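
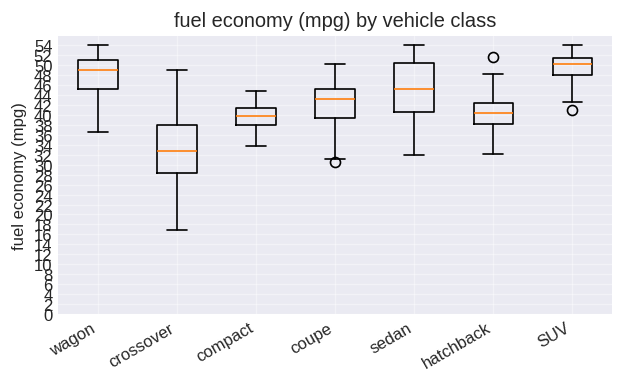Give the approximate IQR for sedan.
Q3 ≈ 50, Q1 ≈ 40; IQR ≈ 10.

≈ 10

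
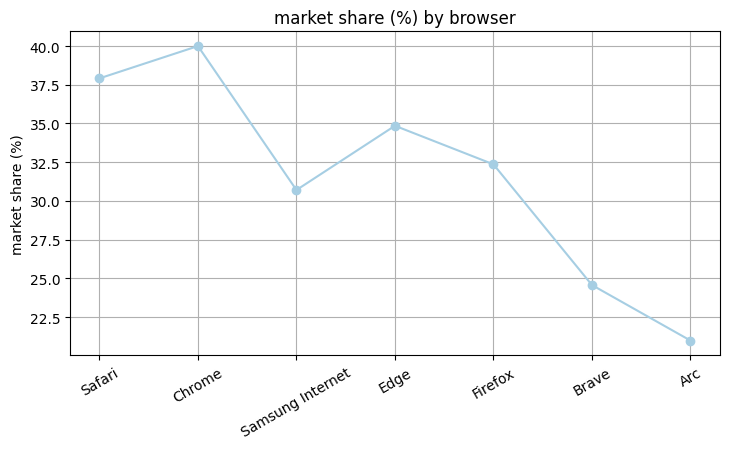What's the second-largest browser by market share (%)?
Safari

Top 3: Chrome ≈ 40, Safari ≈ 38, Edge ≈ 34.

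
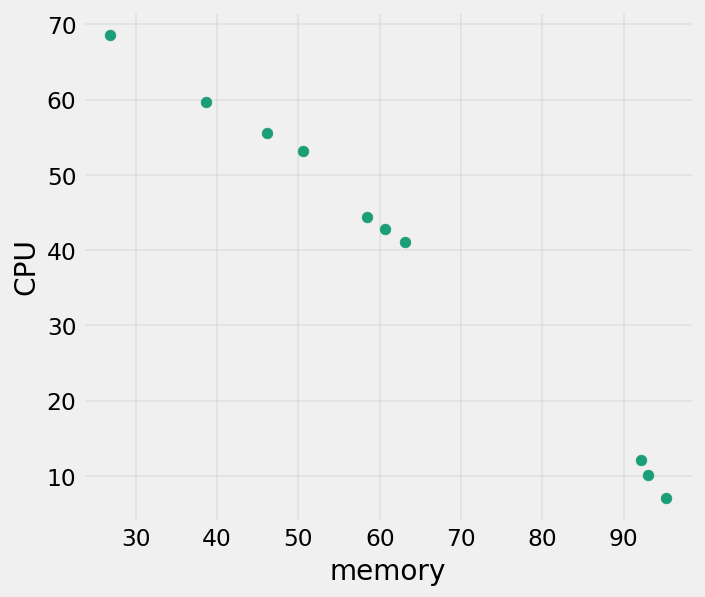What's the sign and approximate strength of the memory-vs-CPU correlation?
negative, strong

Points are negatively correlated; strong (|r| ≈ 1.0).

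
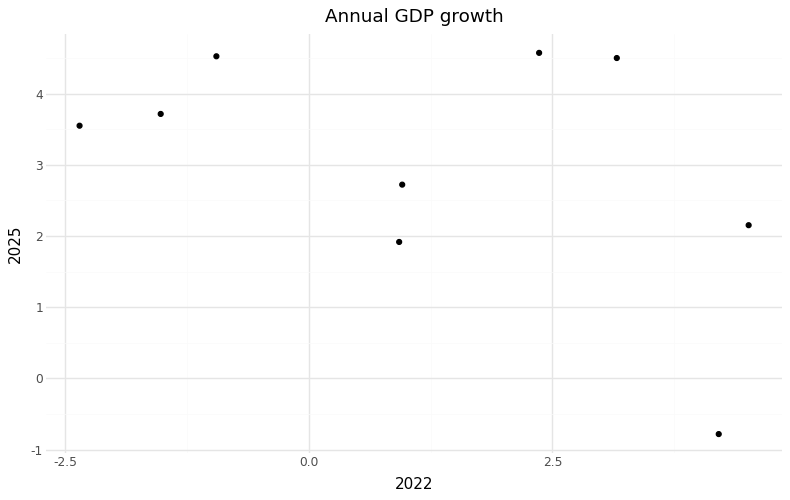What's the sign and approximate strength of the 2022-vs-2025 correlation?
Points are negatively correlated; moderate (|r| ≈ 0.5).

negative, moderate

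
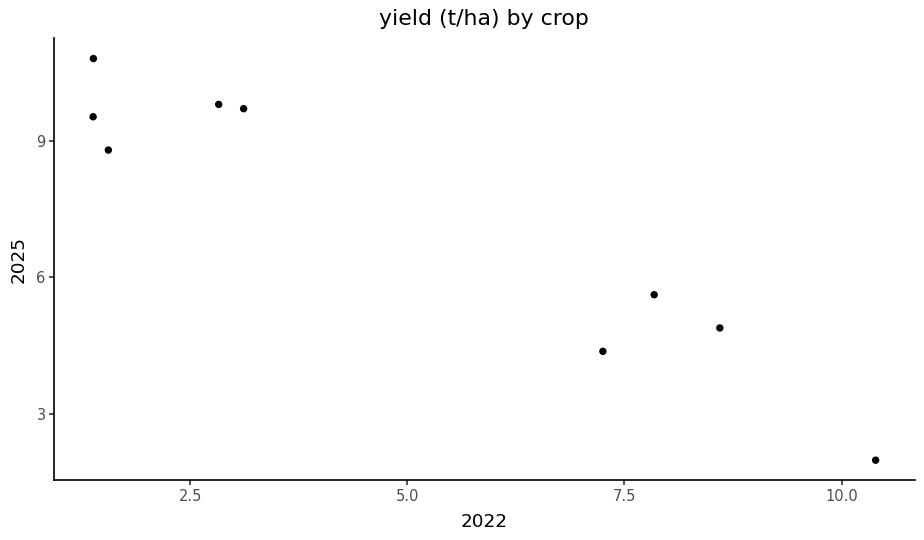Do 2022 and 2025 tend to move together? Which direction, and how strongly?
negative, strong

Points are negatively correlated; strong (|r| ≈ 1.0).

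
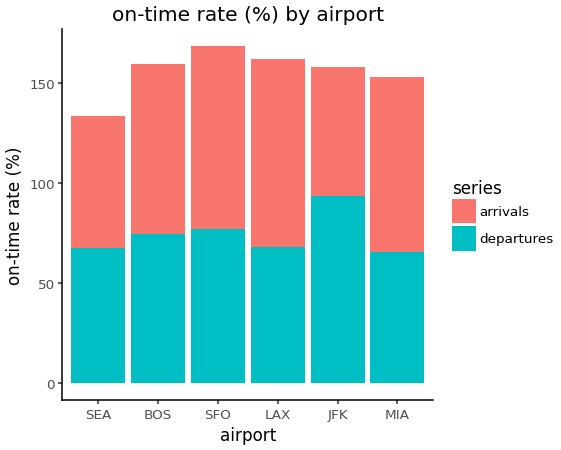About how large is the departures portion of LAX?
departures top ≈ 60, bottom ≈ 0; segment ≈ 60.

≈ 60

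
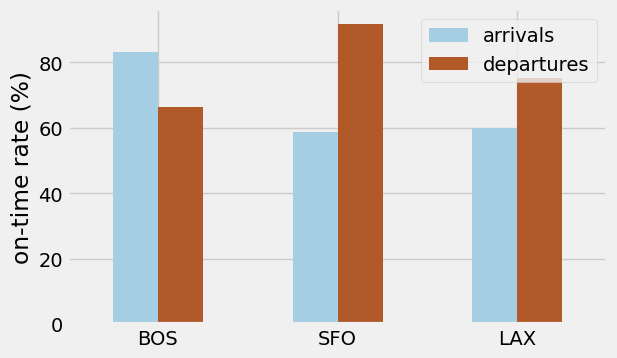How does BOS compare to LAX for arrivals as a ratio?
BOS ≈ 80, LAX ≈ 60; 80/60 ≈ 1.33.

≈ 1.33×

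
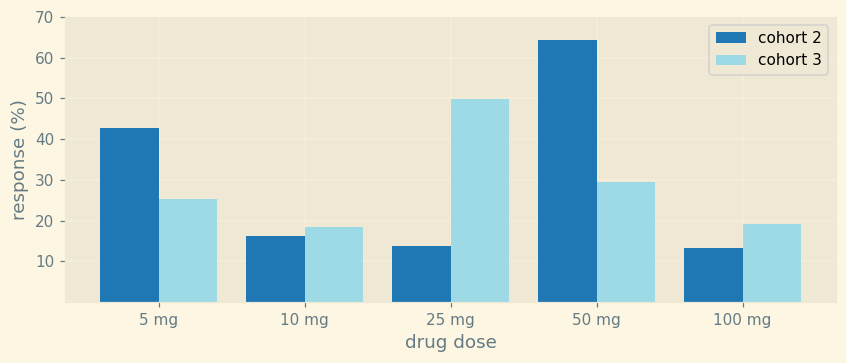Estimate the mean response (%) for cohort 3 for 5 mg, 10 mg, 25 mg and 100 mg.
≈ 30

(30 + 20 + 50 + 20) / 4 ≈ 30.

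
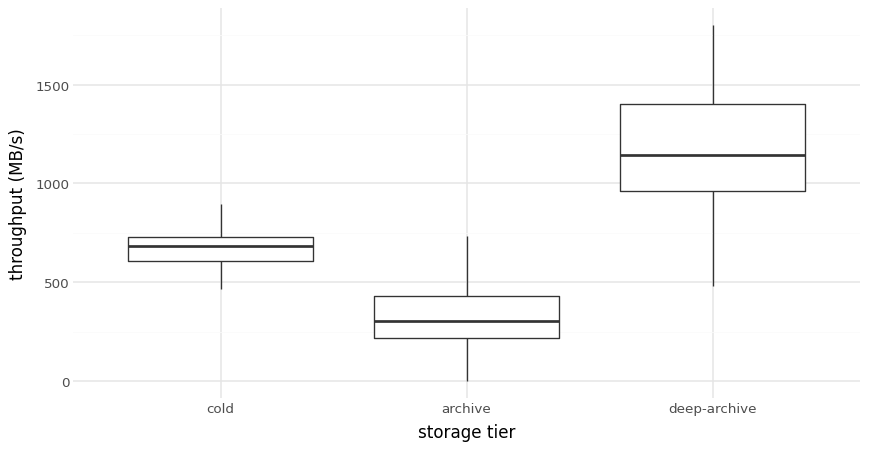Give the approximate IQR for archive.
Q3 ≈ 400, Q1 ≈ 200; IQR ≈ 200.

≈ 200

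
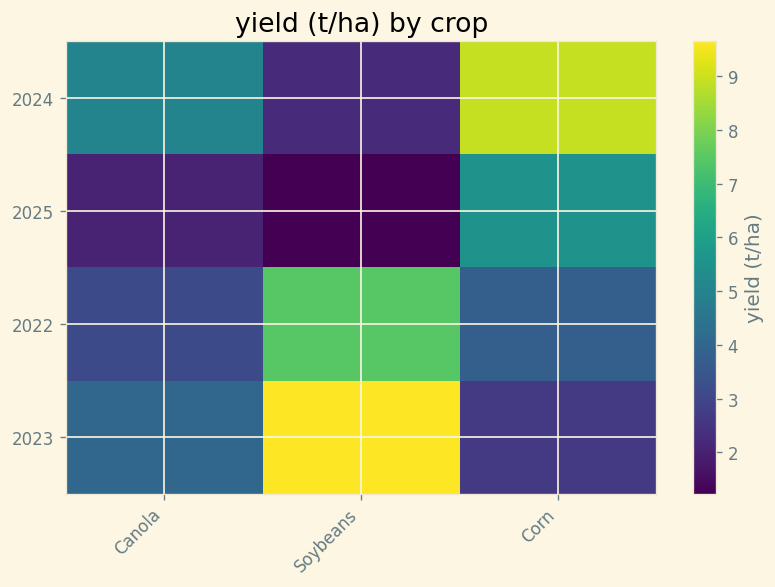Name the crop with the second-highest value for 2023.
Top 3 for 2023: Soybeans ≈ 10, Canola ≈ 4, Corn ≈ 3.

Canola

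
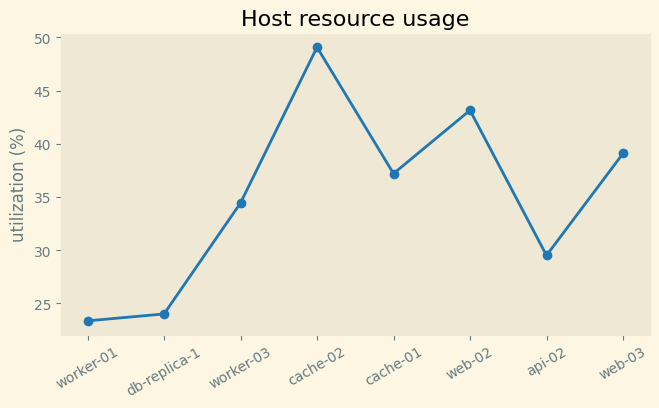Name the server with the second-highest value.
Top 3: cache-02 ≈ 50, web-02 ≈ 45, web-03 ≈ 40.

web-02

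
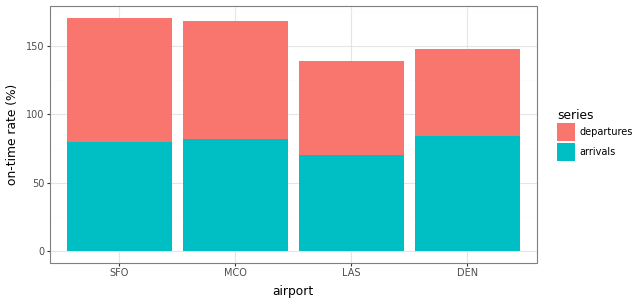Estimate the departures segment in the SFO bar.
≈ 100

departures top ≈ 180, bottom ≈ 80; segment ≈ 100.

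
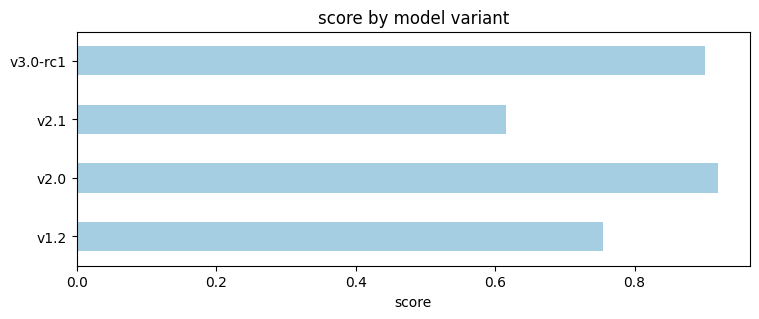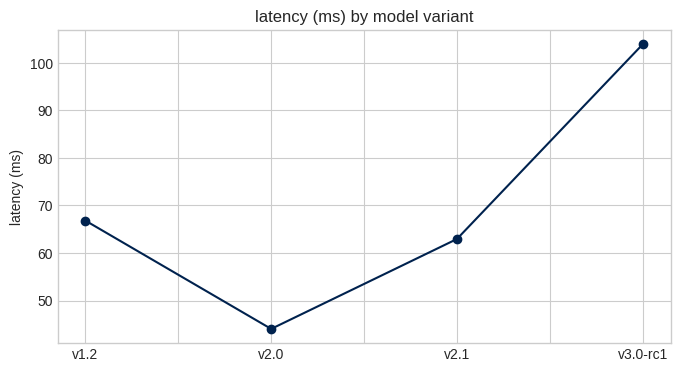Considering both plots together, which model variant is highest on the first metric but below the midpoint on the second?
Chart 2 median latency (ms) ≈ 60; below-median model variants: v2.0, v2.1. Among those, v2.0 has the highest score (≈ 0.9).

v2.0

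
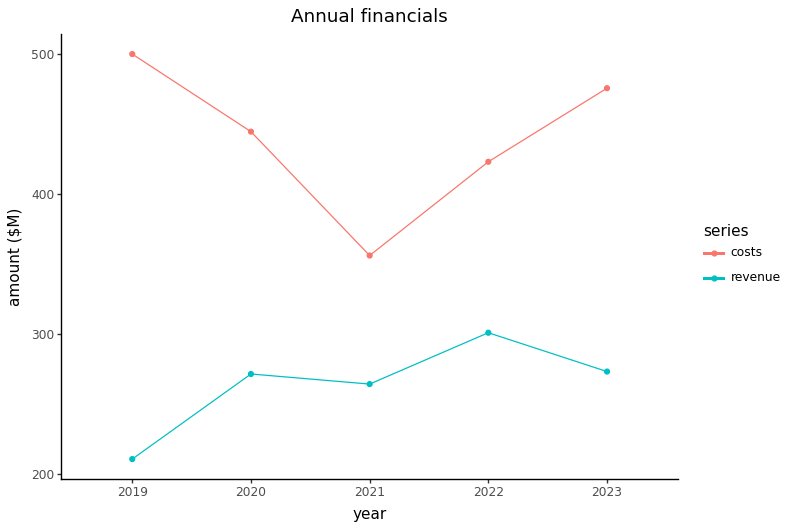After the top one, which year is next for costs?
2023

Top 3 for costs: 2019 ≈ 500, 2023 ≈ 475, 2020 ≈ 450.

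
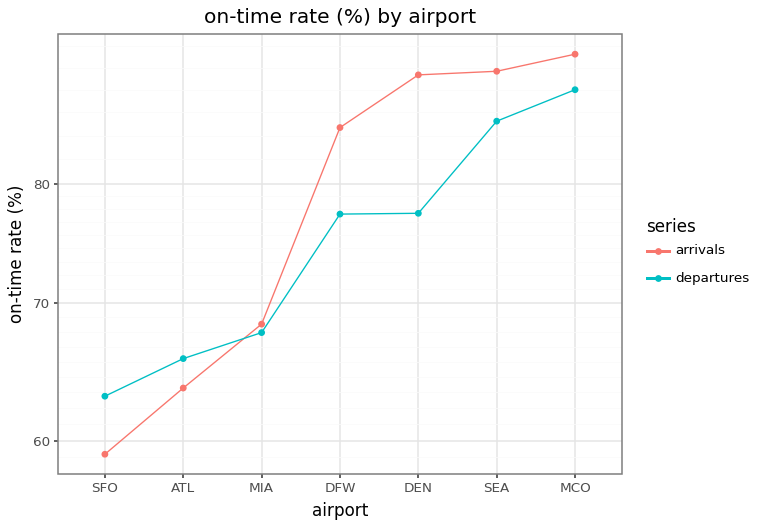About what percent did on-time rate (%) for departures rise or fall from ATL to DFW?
ATL ≈ 65, DFW ≈ 75; (75 − 65) / 65 ≈ +15.4%.

≈ +15.4%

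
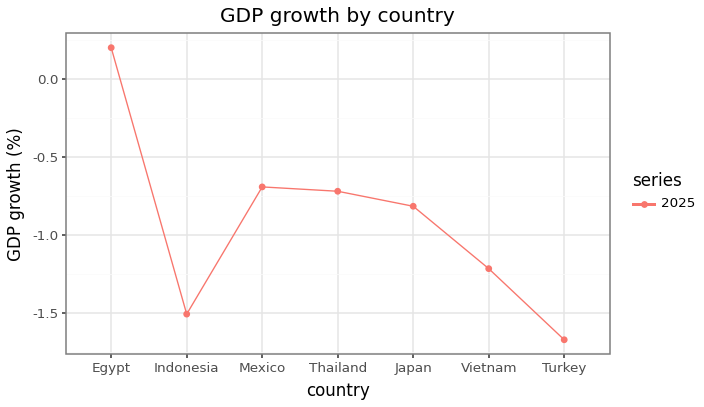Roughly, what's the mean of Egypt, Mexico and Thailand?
(0.2 + -0.6 + -0.8) / 3 ≈ -0.4.

≈ -0.4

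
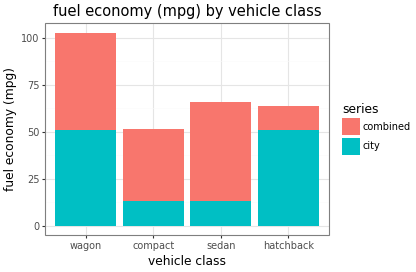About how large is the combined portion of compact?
≈ 40

combined top ≈ 50, bottom ≈ 10; segment ≈ 40.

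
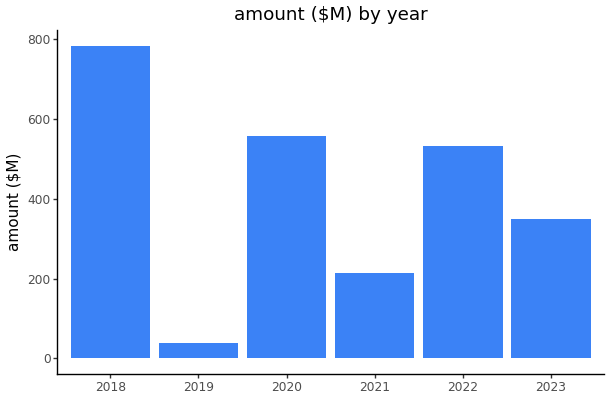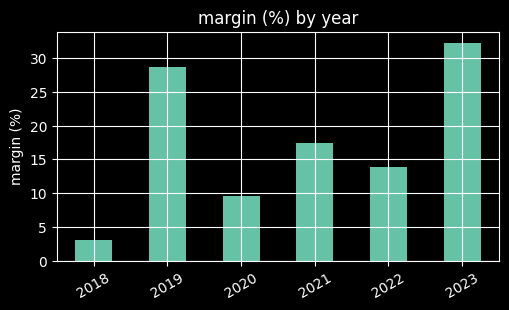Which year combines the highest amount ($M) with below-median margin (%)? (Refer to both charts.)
Chart 2 median margin (%) ≈ 15; below-median years: 2018, 2020, 2022. Among those, 2018 has the highest amount ($M) (≈ 800).

2018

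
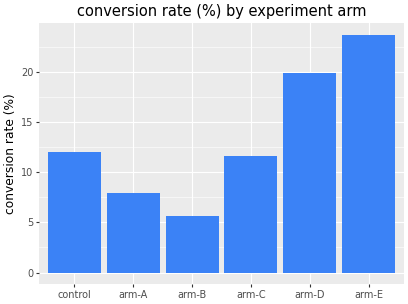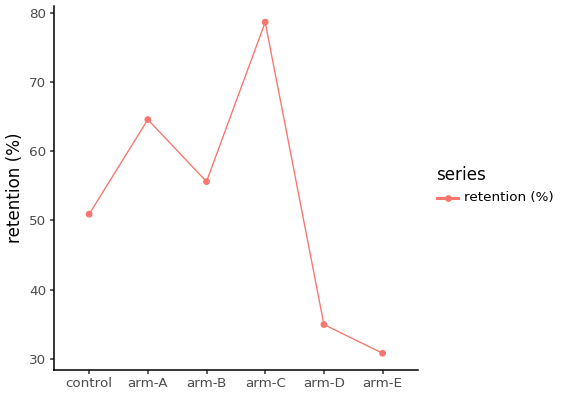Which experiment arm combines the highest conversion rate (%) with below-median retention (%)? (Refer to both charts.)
Chart 2 median retention (%) ≈ 50; below-median experiment arms: control, arm-D, arm-E. Among those, arm-E has the highest conversion rate (%) (≈ 25).

arm-E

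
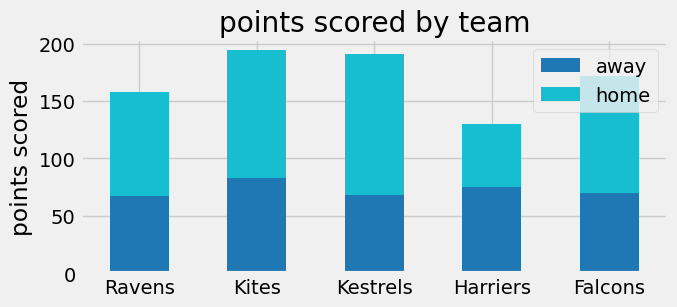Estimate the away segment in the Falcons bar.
away top ≈ 80, bottom ≈ 0; segment ≈ 80.

≈ 80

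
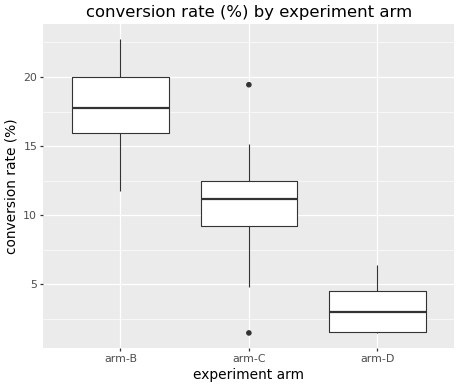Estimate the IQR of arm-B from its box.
≈ 4

Q3 ≈ 20, Q1 ≈ 16; IQR ≈ 4.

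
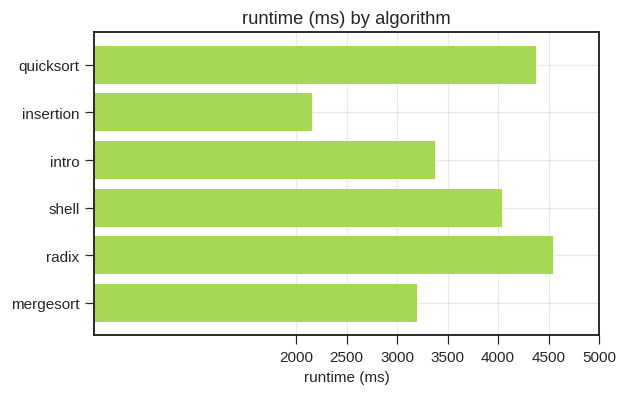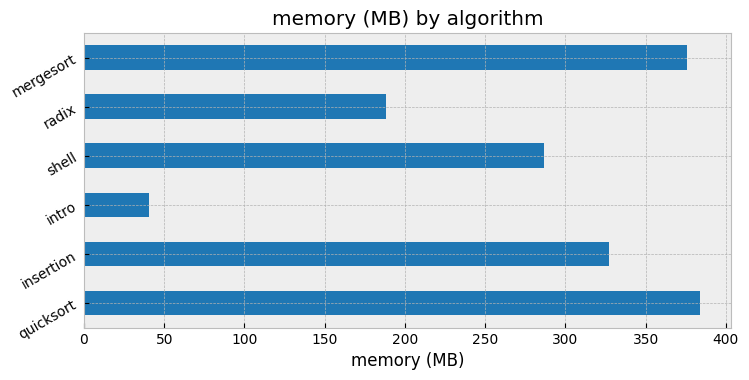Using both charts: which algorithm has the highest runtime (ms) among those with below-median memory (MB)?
radix

Chart 2 median memory (MB) ≈ 300; below-median algorithms: intro, shell, radix. Among those, radix has the highest runtime (ms) (≈ 4500).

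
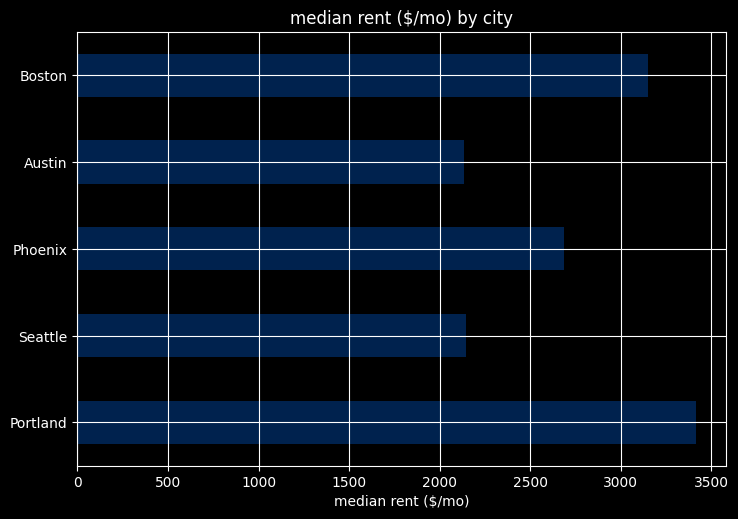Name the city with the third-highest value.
Top 4: Portland ≈ 3500, Boston ≈ 3000, Phoenix ≈ 2500, Seattle ≈ 2000.

Phoenix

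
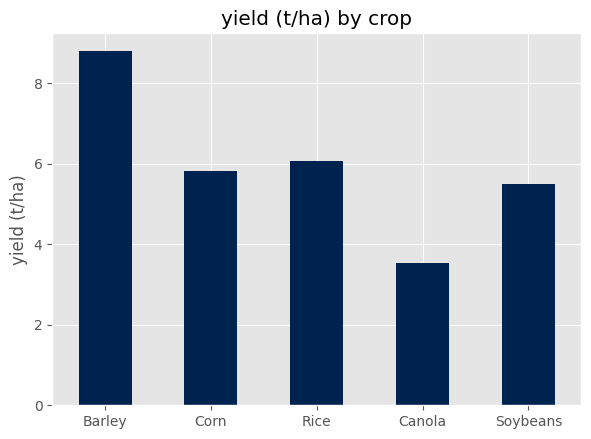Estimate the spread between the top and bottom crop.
≈ 5

Max Barley ≈ 9, min Canola ≈ 4; range ≈ 5.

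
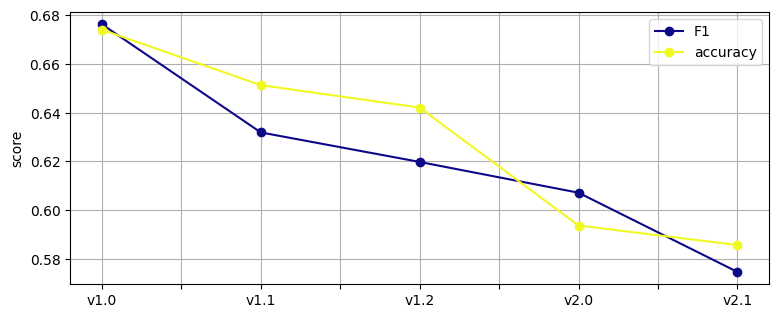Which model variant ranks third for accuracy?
v1.2

Top 4 for accuracy: v1.0 ≈ 0.67, v1.1 ≈ 0.65, v1.2 ≈ 0.64, v2.0 ≈ 0.59.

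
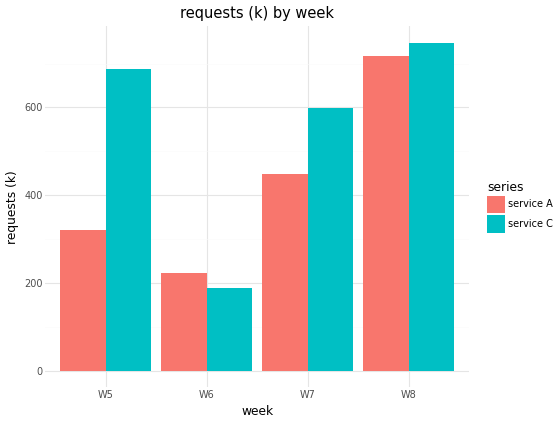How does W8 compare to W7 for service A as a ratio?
W8 ≈ 700, W7 ≈ 400; 700/400 ≈ 1.75.

≈ 1.75×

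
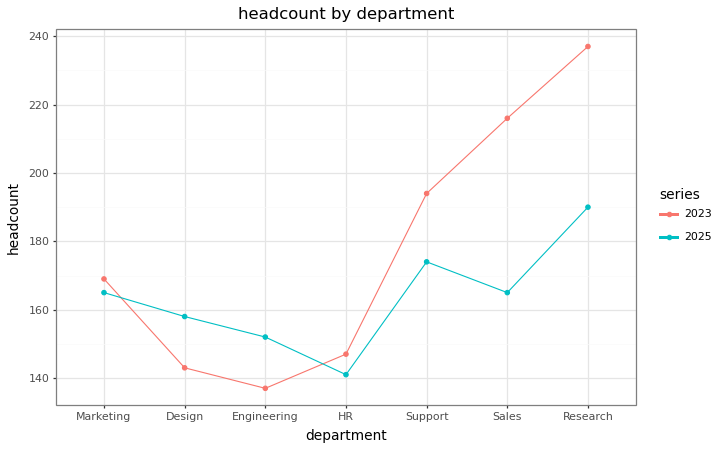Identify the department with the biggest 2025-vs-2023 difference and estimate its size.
Sales, ≈ 60

Sales: 2025 ≈ 160, 2023 ≈ 220 → gap ≈ 60. Next-largest (Research) is only ≈ 50.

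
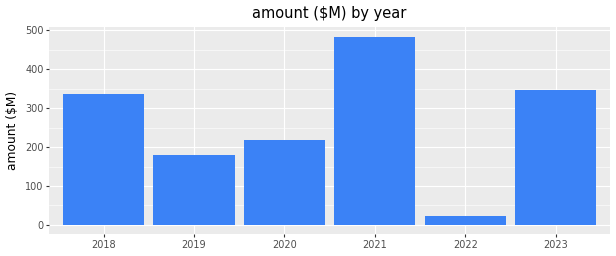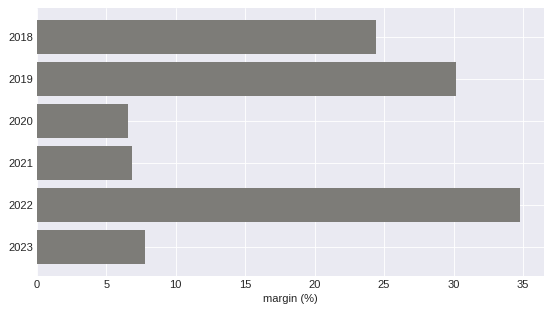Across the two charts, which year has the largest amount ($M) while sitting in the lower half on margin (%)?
Chart 2 median margin (%) ≈ 15; below-median years: 2020, 2021, 2023. Among those, 2021 has the highest amount ($M) (≈ 500).

2021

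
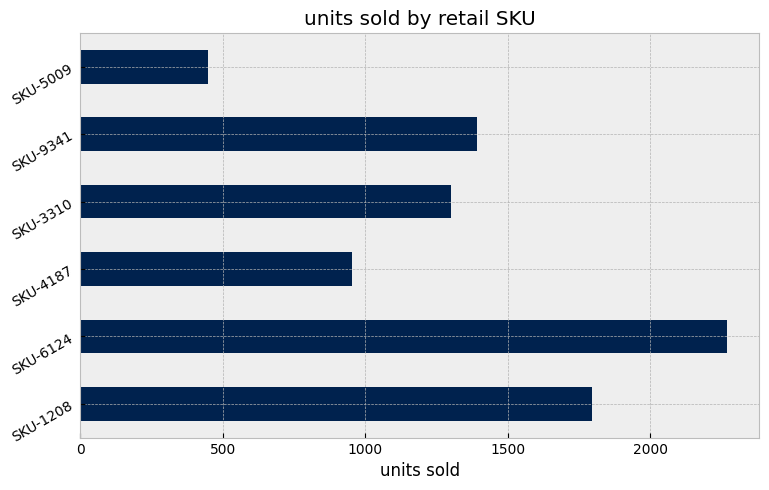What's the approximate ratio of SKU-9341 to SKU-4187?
SKU-9341 ≈ 1400, SKU-4187 ≈ 1000; 1400/1000 ≈ 1.4.

≈ 1.4×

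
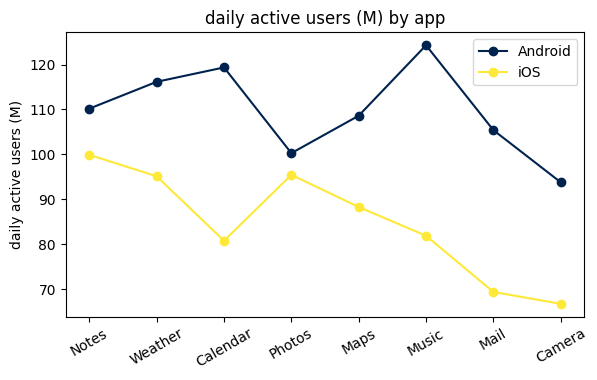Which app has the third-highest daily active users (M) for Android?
Top 4 for Android: Music ≈ 125, Calendar ≈ 120, Weather ≈ 115, Notes ≈ 110.

Weather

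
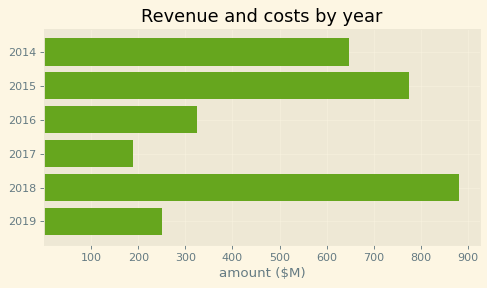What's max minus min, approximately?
Max 2018 ≈ 900, min 2017 ≈ 200; range ≈ 700.

≈ 700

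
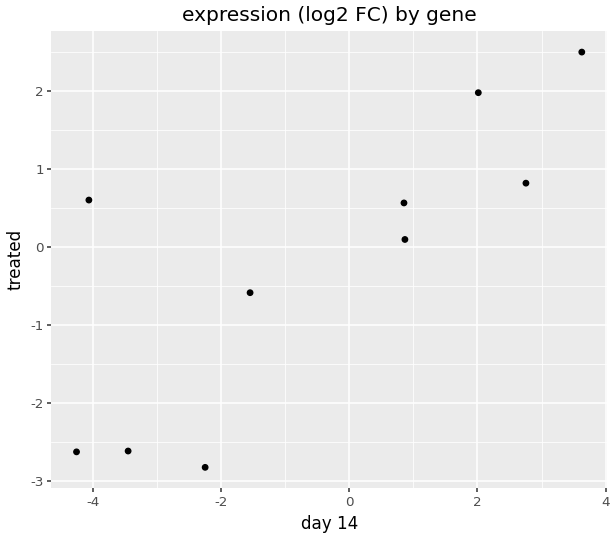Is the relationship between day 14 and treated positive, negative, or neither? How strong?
positive, strong

Points are positively correlated; strong (|r| ≈ 0.8).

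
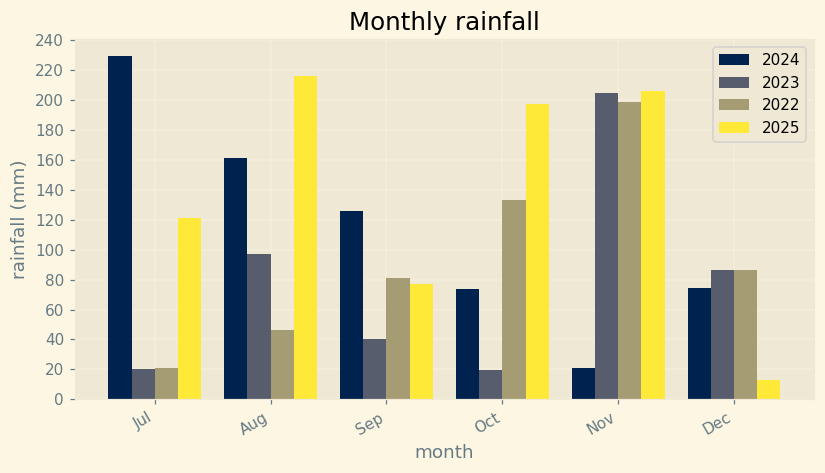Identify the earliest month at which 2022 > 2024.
Oct

Sep: 2022 ≈ 80 vs 2024 ≈ 120 (not yet); Oct: 2022 ≈ 140 vs 2024 ≈ 80 (first crossover).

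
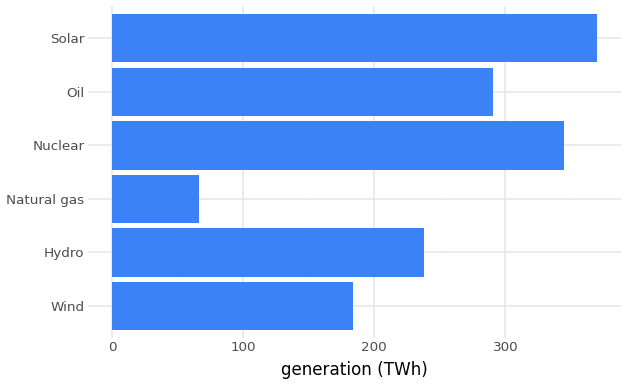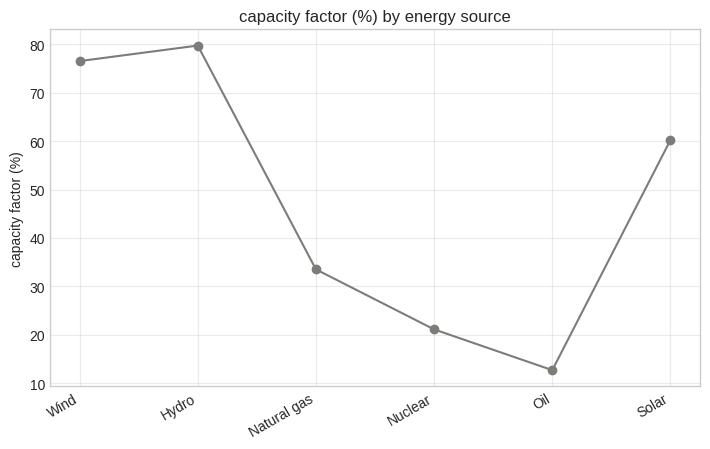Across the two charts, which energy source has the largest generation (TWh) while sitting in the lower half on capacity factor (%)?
Nuclear

Chart 2 median capacity factor (%) ≈ 50; below-median energy sources: Natural gas, Nuclear, Oil. Among those, Nuclear has the highest generation (TWh) (≈ 350).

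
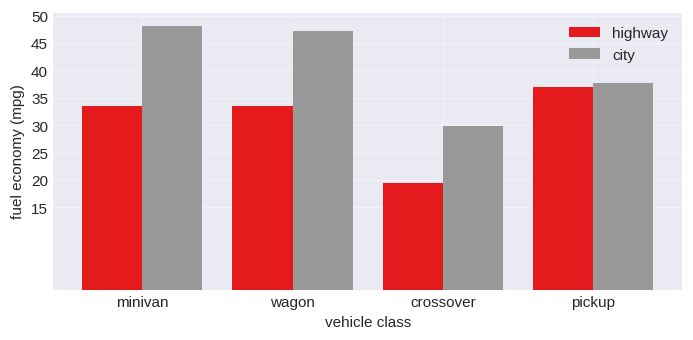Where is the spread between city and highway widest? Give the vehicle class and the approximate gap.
minivan: city ≈ 50, highway ≈ 35 → gap ≈ 15. Next-largest (wagon) is only ≈ 10.

minivan, ≈ 15 mpg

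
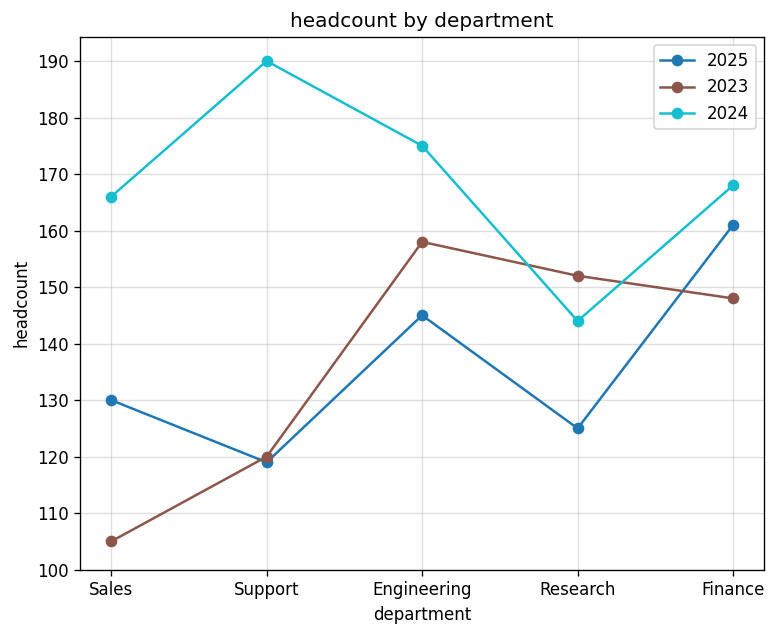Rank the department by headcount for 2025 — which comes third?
Sales

Top 4 for 2025: Finance ≈ 160, Engineering ≈ 140, Sales ≈ 130, Research ≈ 120.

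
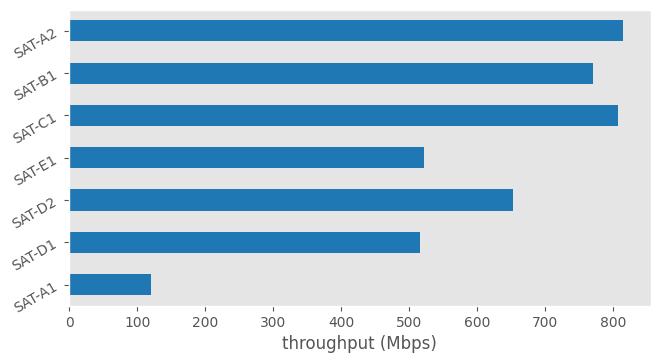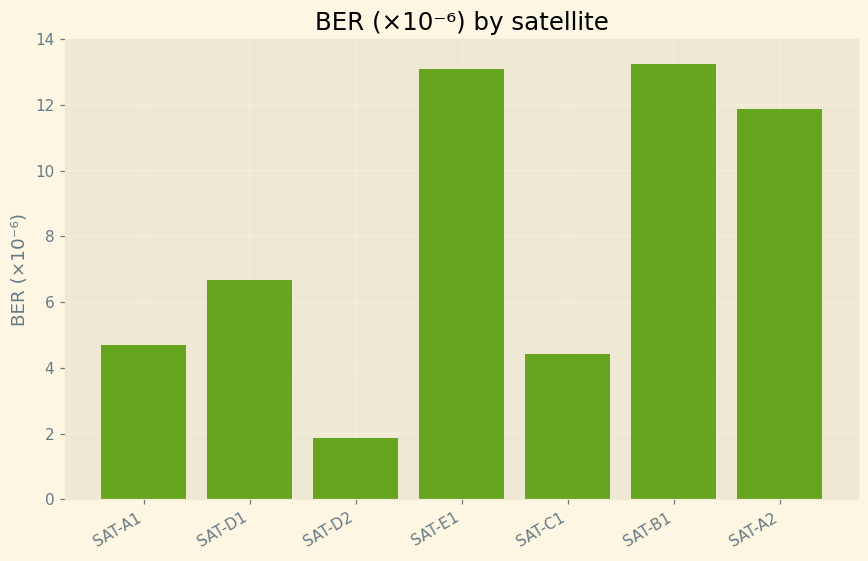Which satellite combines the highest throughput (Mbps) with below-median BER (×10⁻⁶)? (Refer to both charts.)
SAT-C1

Chart 2 median BER (×10⁻⁶) ≈ 6; below-median satellites: SAT-A1, SAT-D2, SAT-C1. Among those, SAT-C1 has the highest throughput (Mbps) (≈ 800).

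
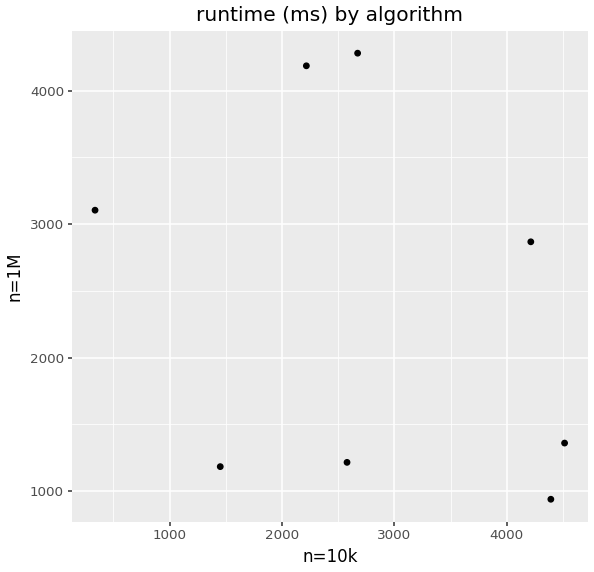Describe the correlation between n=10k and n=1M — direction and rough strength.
Points are negatively correlated; weak (|r| ≈ 0.3).

negative, weak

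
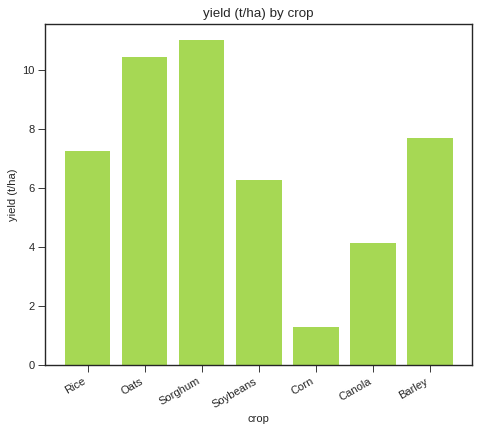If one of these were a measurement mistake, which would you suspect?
Corn ≈ 1; the rest sit between ≈ 4 and ≈ 11.

Corn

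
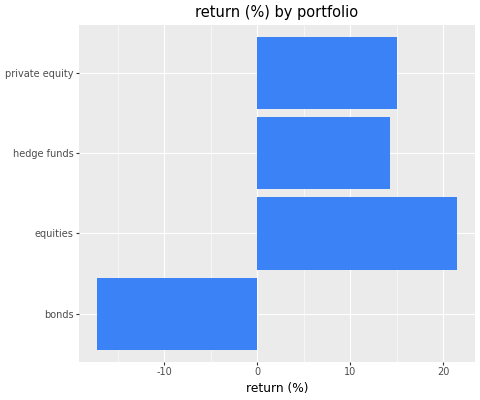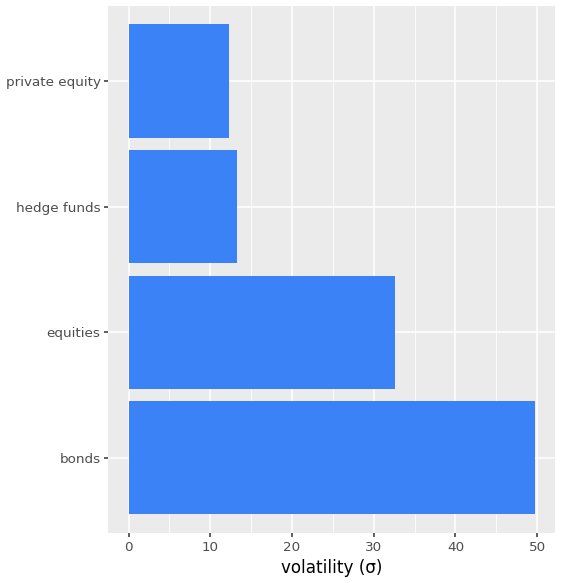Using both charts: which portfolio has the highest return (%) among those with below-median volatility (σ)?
private equity

Chart 2 median volatility (σ) ≈ 25; below-median portfolios: hedge funds, private equity. Among those, private equity has the highest return (%) (≈ 16).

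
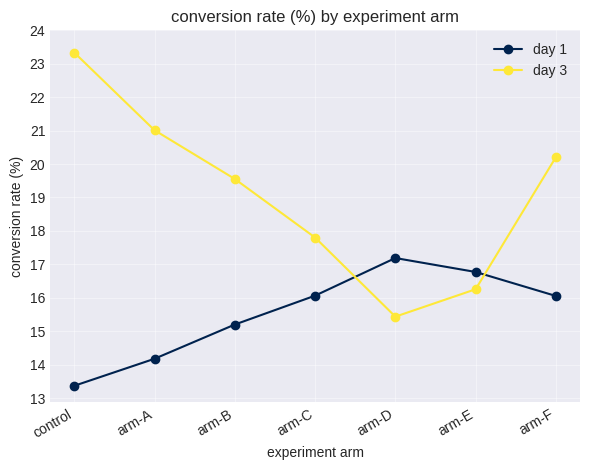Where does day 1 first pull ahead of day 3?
arm-D

arm-C: day 1 ≈ 16 vs day 3 ≈ 18 (not yet); arm-D: day 1 ≈ 17 vs day 3 ≈ 15 (first crossover).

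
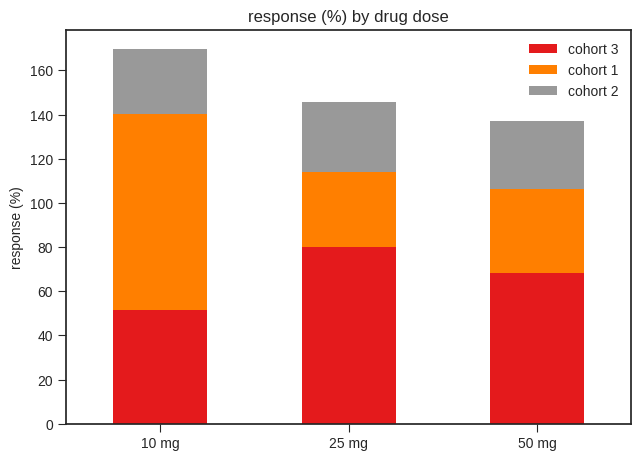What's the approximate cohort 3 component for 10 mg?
≈ 60

cohort 3 top ≈ 60, bottom ≈ 0; segment ≈ 60.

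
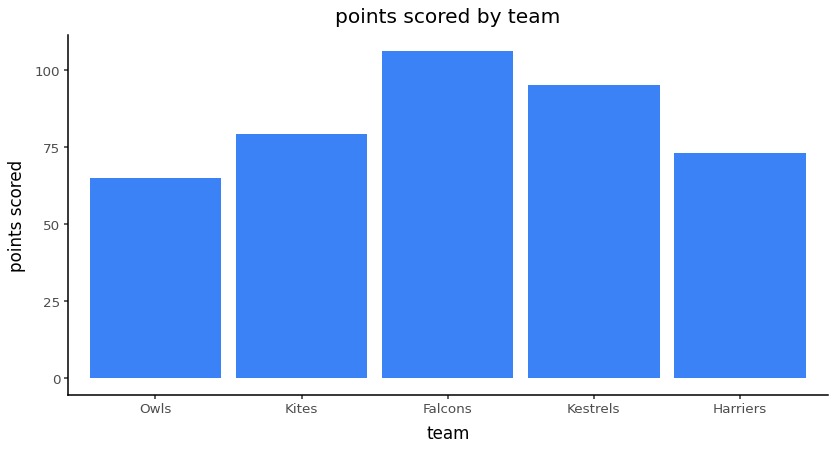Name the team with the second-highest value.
Top 3: Falcons ≈ 110, Kestrels ≈ 100, Kites ≈ 80.

Kestrels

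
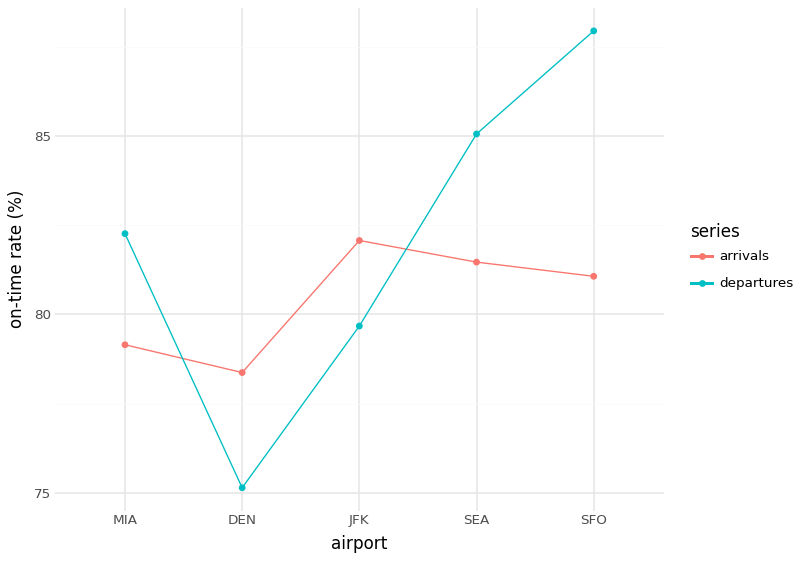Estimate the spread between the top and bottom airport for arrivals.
Max JFK ≈ 82, min DEN ≈ 78; range ≈ 4.

≈ 4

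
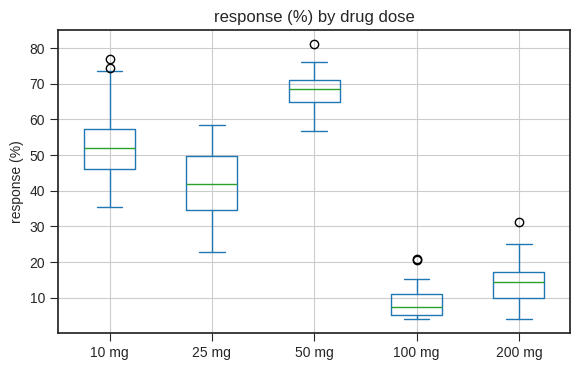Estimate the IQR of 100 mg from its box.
≈ 5

Q3 ≈ 10, Q1 ≈ 5; IQR ≈ 5.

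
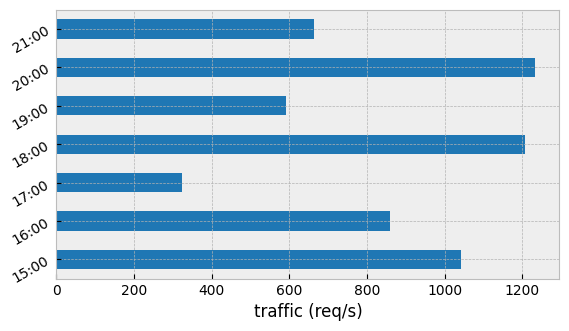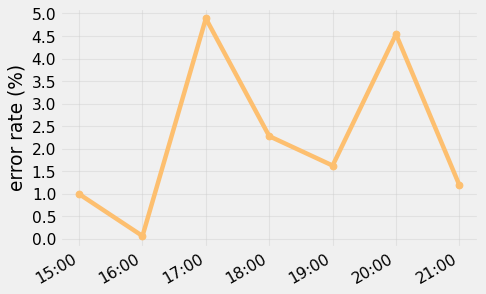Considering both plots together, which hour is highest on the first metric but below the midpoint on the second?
Chart 2 median error rate (%) ≈ 1.5; below-median hours: 15:00, 16:00, 21:00. Among those, 15:00 has the highest traffic (req/s) (≈ 1000).

15:00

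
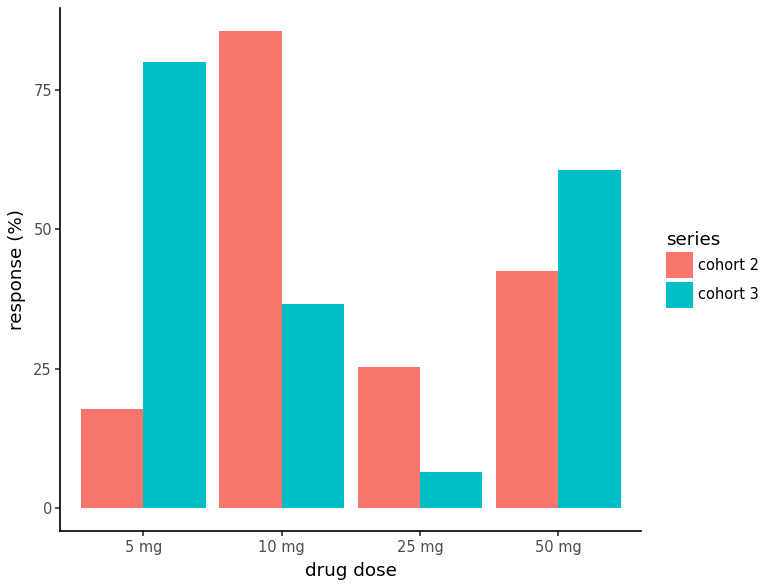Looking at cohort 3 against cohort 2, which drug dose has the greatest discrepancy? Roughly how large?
5 mg: cohort 3 ≈ 80, cohort 2 ≈ 20 → gap ≈ 60. Next-largest (10 mg) is only ≈ 50.

5 mg, ≈ 60 %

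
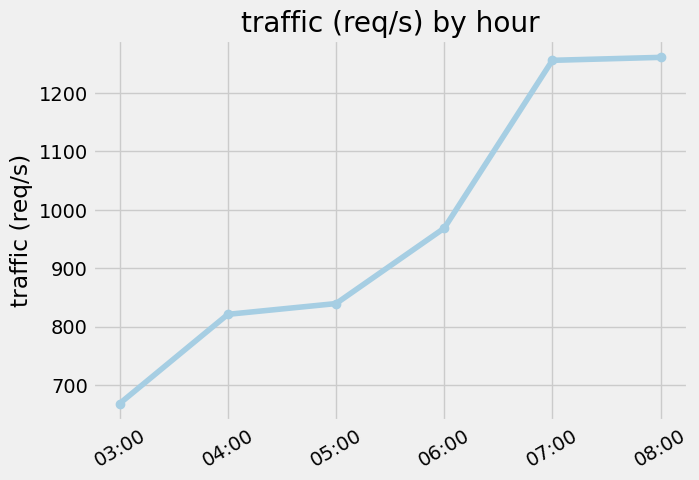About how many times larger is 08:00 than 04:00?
≈ 1.56×

08:00 ≈ 1250, 04:00 ≈ 800; 1250/800 ≈ 1.56.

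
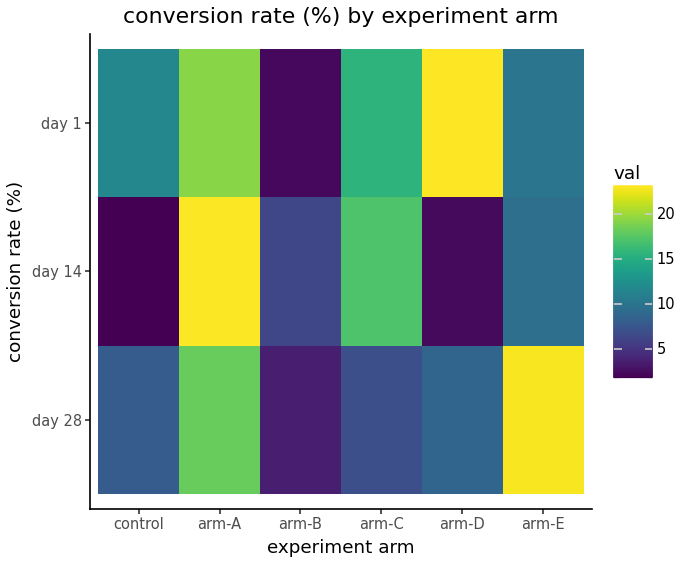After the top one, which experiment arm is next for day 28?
arm-A

Top 3 for day 28: arm-E ≈ 24, arm-A ≈ 18, arm-D ≈ 8.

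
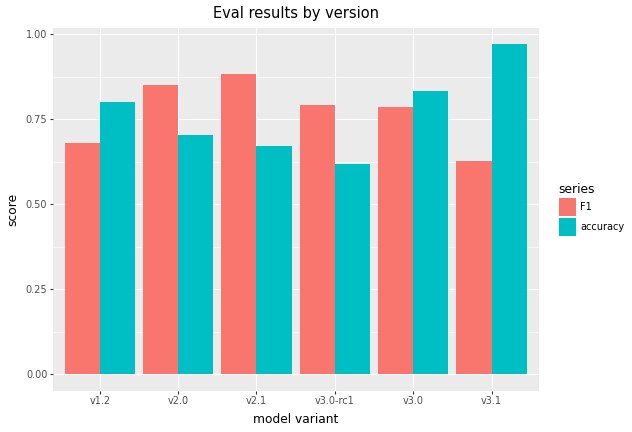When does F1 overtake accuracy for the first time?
v1.2: F1 ≈ 0.7 vs accuracy ≈ 0.8 (not yet); v2.0: F1 ≈ 0.9 vs accuracy ≈ 0.7 (first crossover).

v2.0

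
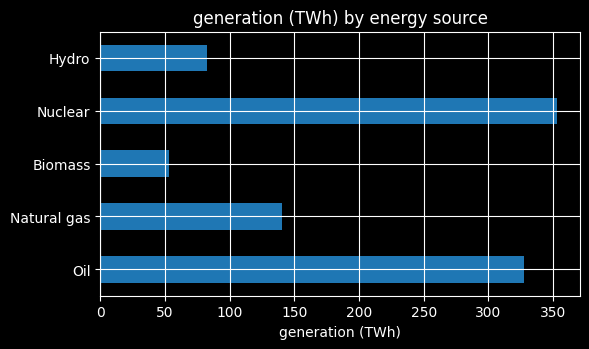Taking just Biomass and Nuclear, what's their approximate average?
≈ 200

(50 + 350) / 2 ≈ 200.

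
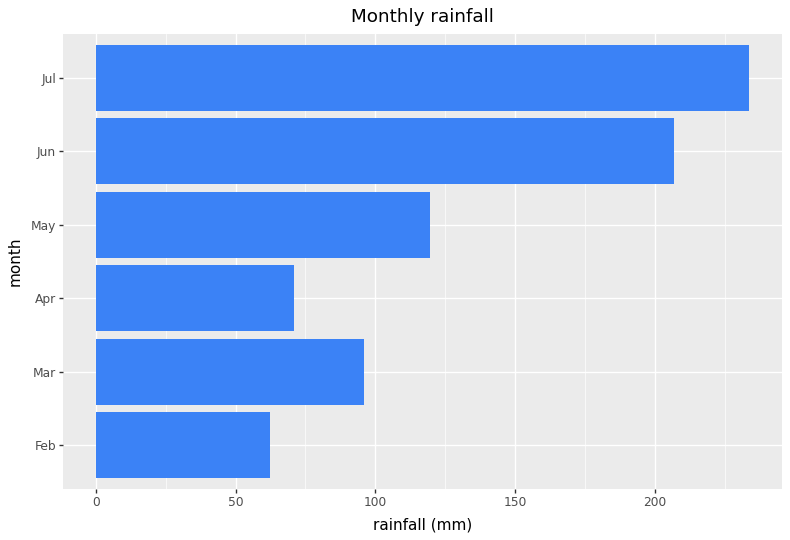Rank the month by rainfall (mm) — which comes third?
Top 4: Jul ≈ 240, Jun ≈ 200, May ≈ 120, Mar ≈ 100.

May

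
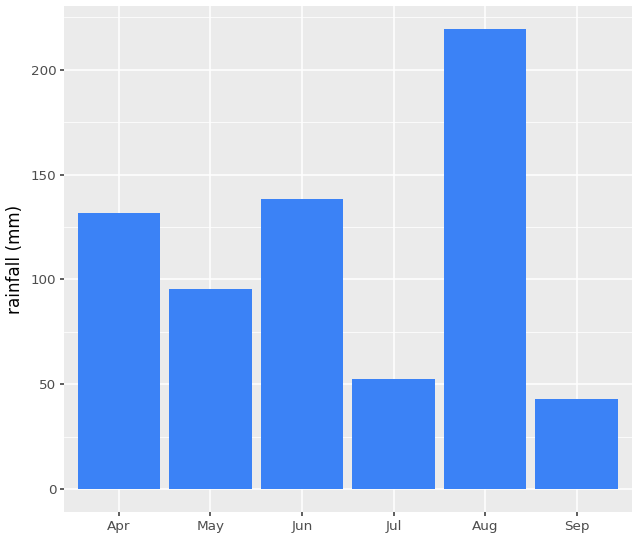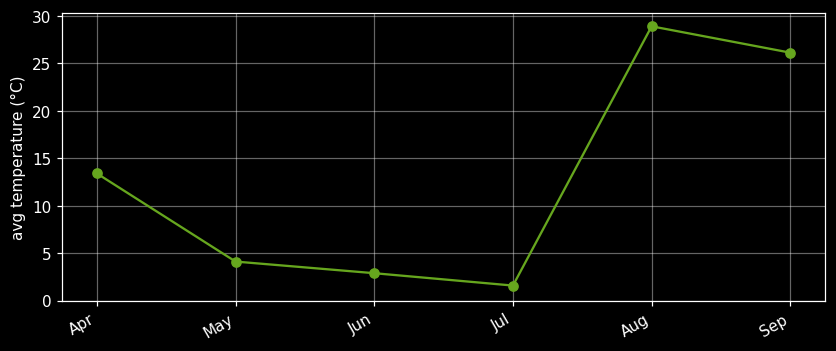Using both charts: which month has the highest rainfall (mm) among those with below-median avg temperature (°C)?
Jun

Chart 2 median avg temperature (°C) ≈ 10; below-median months: May, Jun, Jul. Among those, Jun has the highest rainfall (mm) (≈ 150).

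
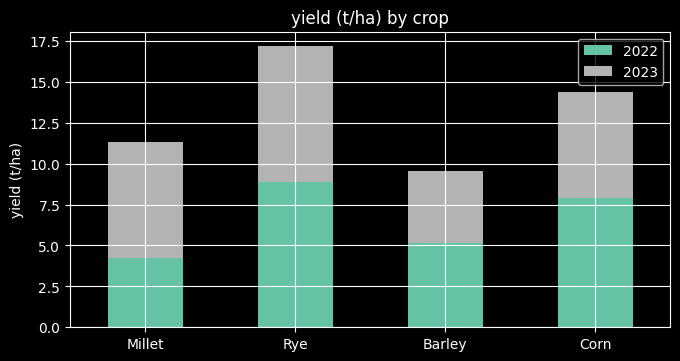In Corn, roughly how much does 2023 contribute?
≈ 6

2023 top ≈ 14, bottom ≈ 8; segment ≈ 6.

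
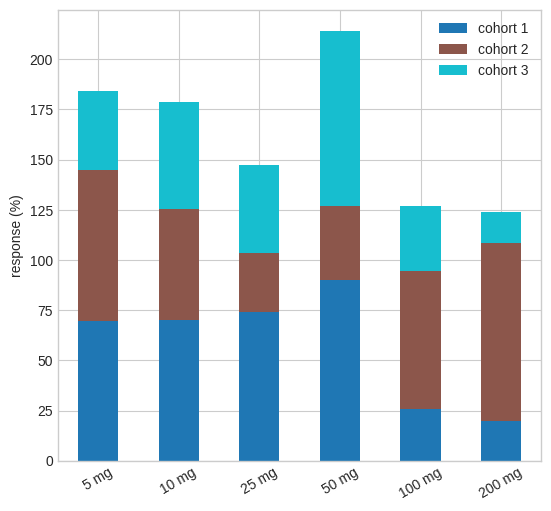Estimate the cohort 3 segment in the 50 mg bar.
≈ 100

cohort 3 top ≈ 220, bottom ≈ 120; segment ≈ 100.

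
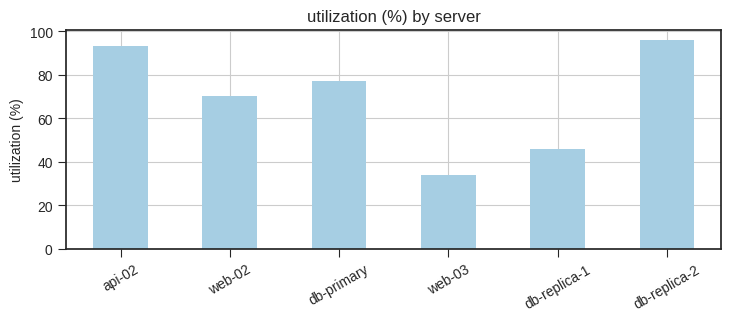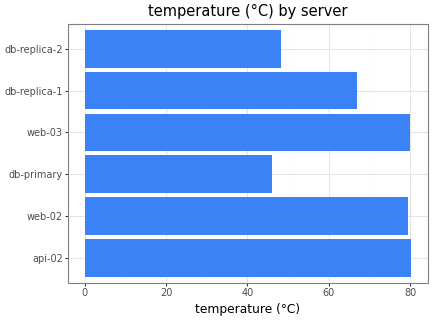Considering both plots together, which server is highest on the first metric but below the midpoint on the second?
db-replica-2

Chart 2 median temperature (°C) ≈ 70; below-median servers: db-primary, db-replica-1, db-replica-2. Among those, db-replica-2 has the highest utilization (%) (≈ 100).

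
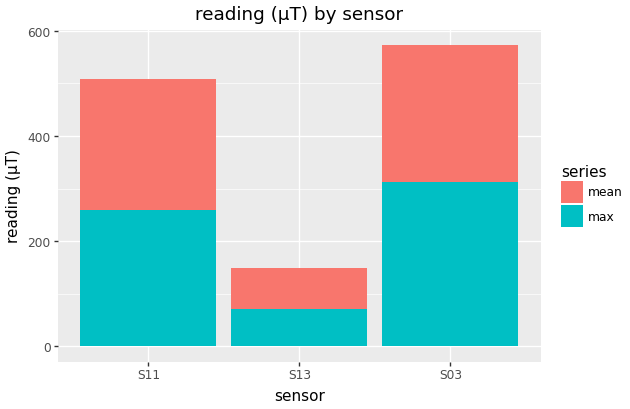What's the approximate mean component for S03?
mean top ≈ 550, bottom ≈ 300; segment ≈ 250.

≈ 250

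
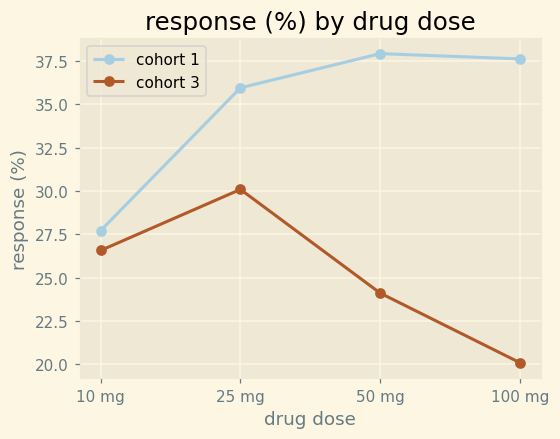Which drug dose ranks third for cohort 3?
Top 4 for cohort 3: 25 mg ≈ 30, 10 mg ≈ 26, 50 mg ≈ 24, 100 mg ≈ 20.

50 mg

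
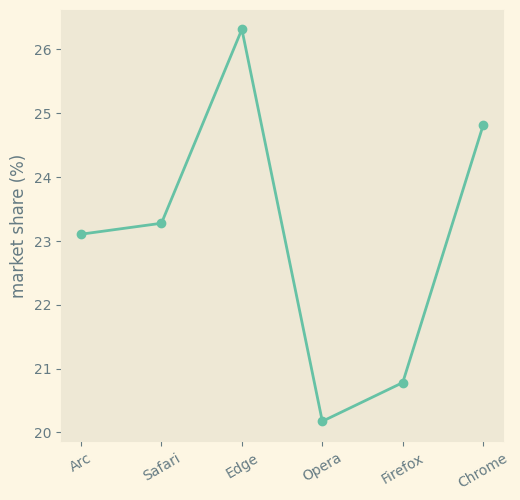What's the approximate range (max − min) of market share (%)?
Max Edge ≈ 26, min Opera ≈ 20; range ≈ 6.

≈ 6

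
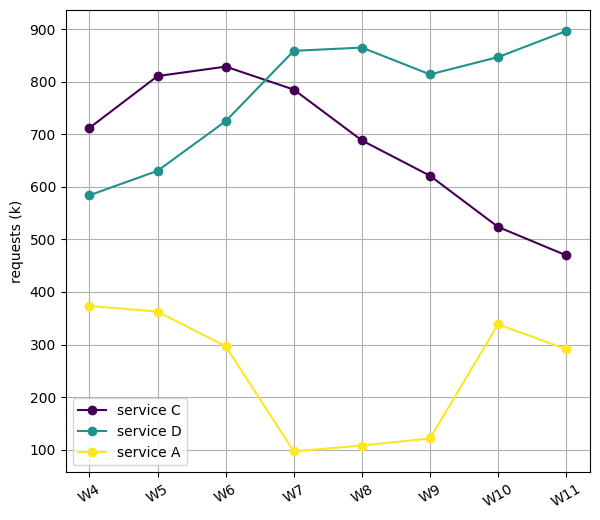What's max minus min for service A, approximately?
≈ 300

Max W4 ≈ 400, min W7 ≈ 100; range ≈ 300.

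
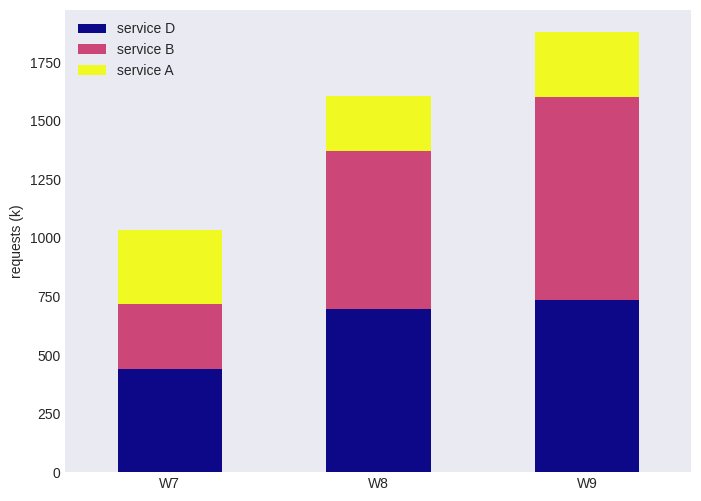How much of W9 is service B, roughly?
≈ 800

service B top ≈ 1600, bottom ≈ 800; segment ≈ 800.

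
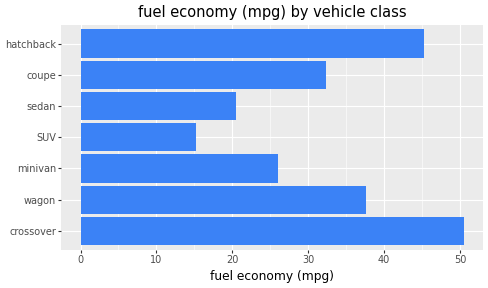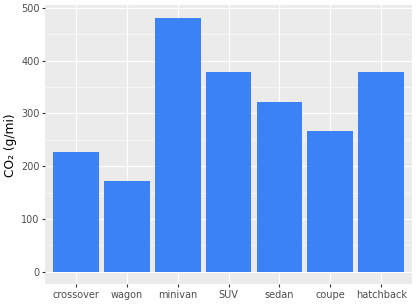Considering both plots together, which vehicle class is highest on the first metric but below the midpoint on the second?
crossover

Chart 2 median CO₂ (g/mi) ≈ 300; below-median vehicle classes: crossover, wagon, coupe. Among those, crossover has the highest fuel economy (mpg) (≈ 50).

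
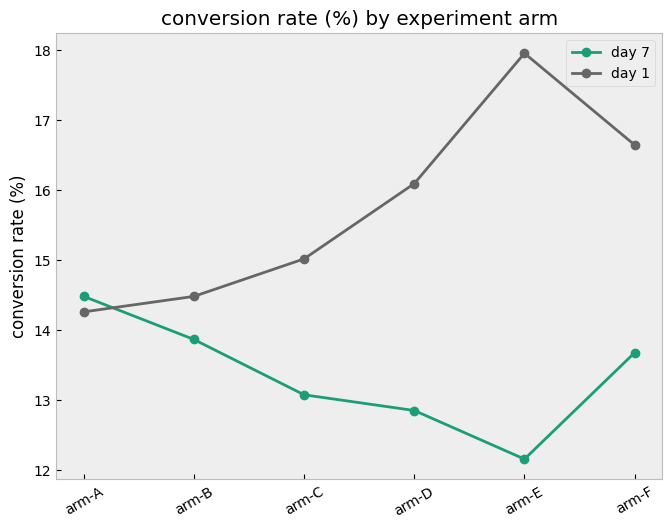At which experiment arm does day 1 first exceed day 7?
arm-A: day 1 ≈ 14.5 vs day 7 ≈ 14.5 (not yet); arm-B: day 1 ≈ 14.5 vs day 7 ≈ 14.0 (first crossover).

arm-B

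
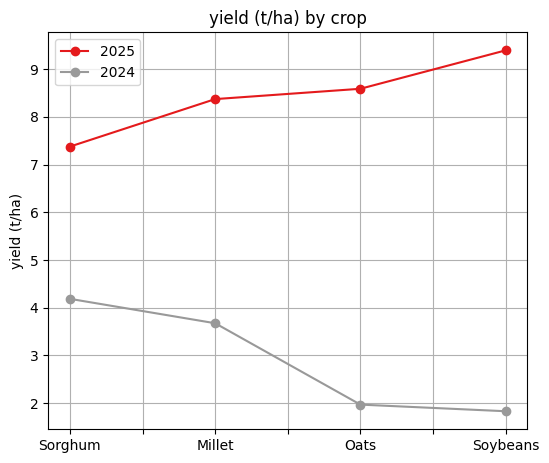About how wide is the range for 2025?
≈ 2

Max Soybeans ≈ 9, min Sorghum ≈ 7; range ≈ 2.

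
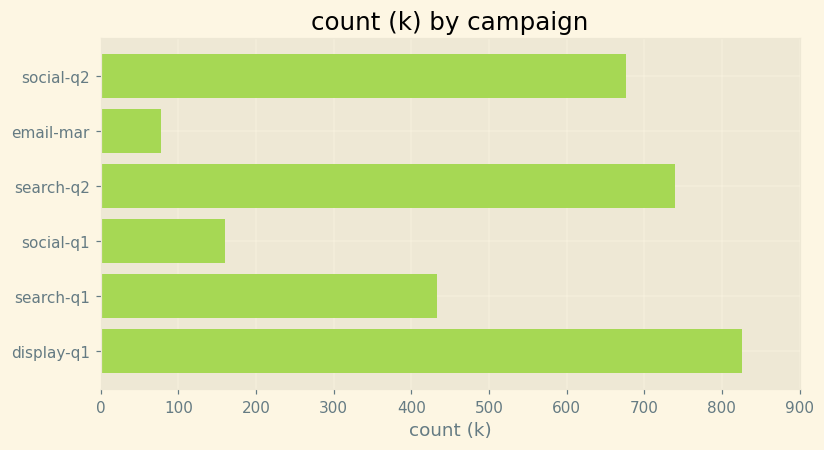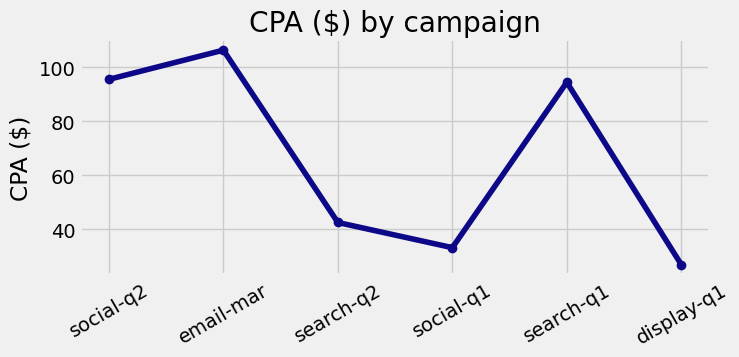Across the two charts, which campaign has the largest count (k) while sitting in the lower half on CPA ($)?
Chart 2 median CPA ($) ≈ 70; below-median campaigns: search-q2, social-q1, display-q1. Among those, display-q1 has the highest count (k) (≈ 800).

display-q1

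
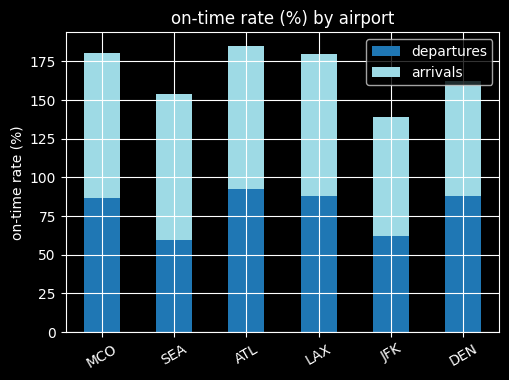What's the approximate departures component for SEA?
departures top ≈ 60, bottom ≈ 0; segment ≈ 60.

≈ 60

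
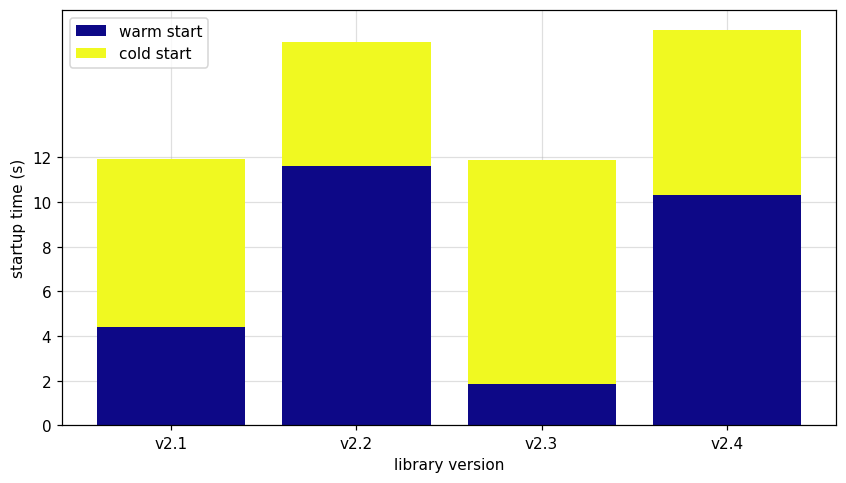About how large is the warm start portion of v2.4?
warm start top ≈ 10, bottom ≈ 0; segment ≈ 10.

≈ 10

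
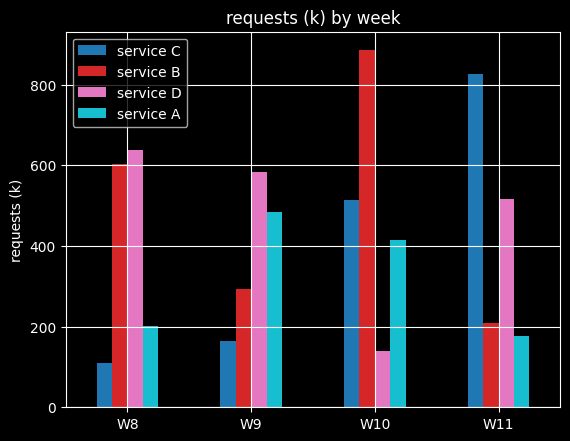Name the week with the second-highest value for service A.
Top 3 for service A: W9 ≈ 500, W10 ≈ 400, W8 ≈ 200.

W10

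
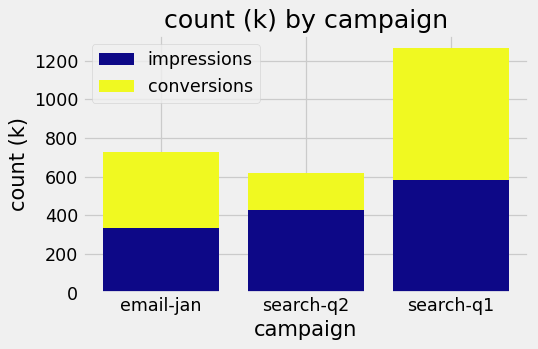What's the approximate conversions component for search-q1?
conversions top ≈ 1200, bottom ≈ 600; segment ≈ 600.

≈ 600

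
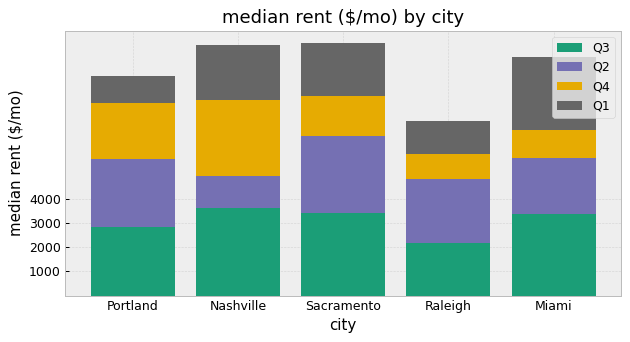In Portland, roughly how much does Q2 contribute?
≈ 3000

Q2 top ≈ 6000, bottom ≈ 3000; segment ≈ 3000.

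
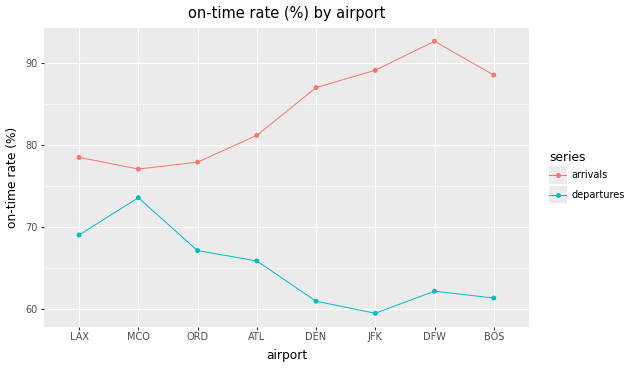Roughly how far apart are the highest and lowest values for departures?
≈ 15

Max MCO ≈ 75, min JFK ≈ 60; range ≈ 15.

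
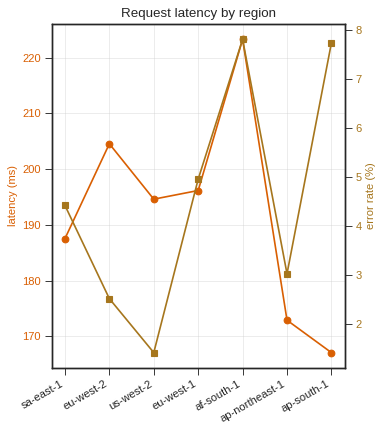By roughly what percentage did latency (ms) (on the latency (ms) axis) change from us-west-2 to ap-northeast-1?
us-west-2 ≈ 195, ap-northeast-1 ≈ 175; (175 − 195) / 195 ≈ -10.3%.

≈ -10.3%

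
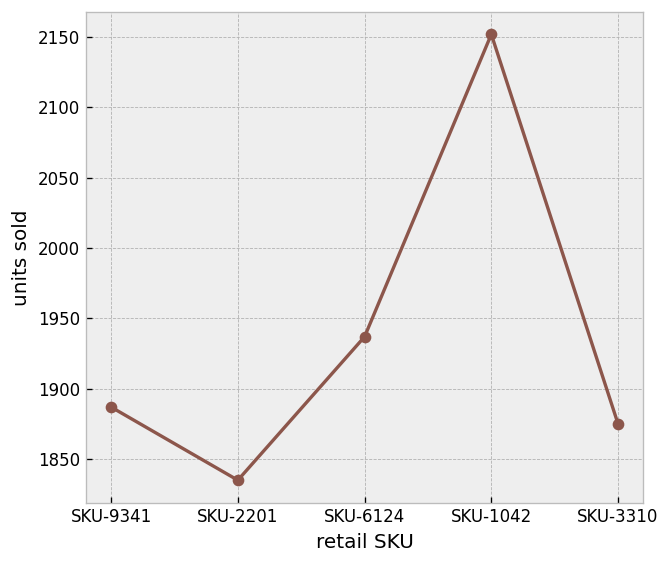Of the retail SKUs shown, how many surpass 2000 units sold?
1

Above 2000: SKU-1042.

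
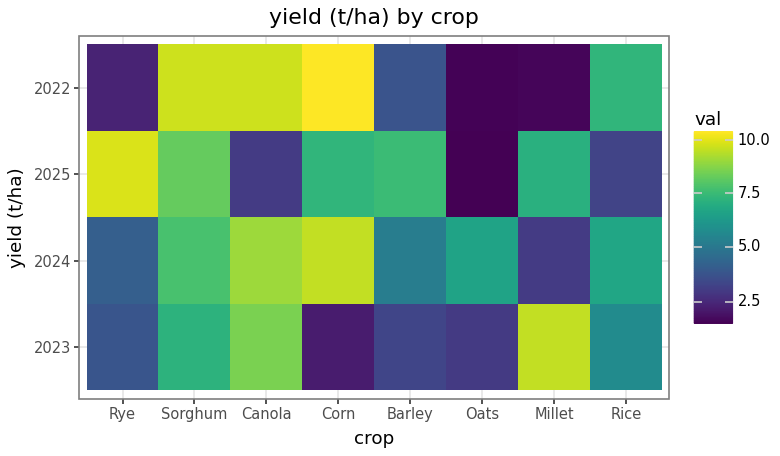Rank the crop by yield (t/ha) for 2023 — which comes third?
Top 4 for 2023: Millet ≈ 10, Canola ≈ 9, Sorghum ≈ 7, Rice ≈ 6.

Sorghum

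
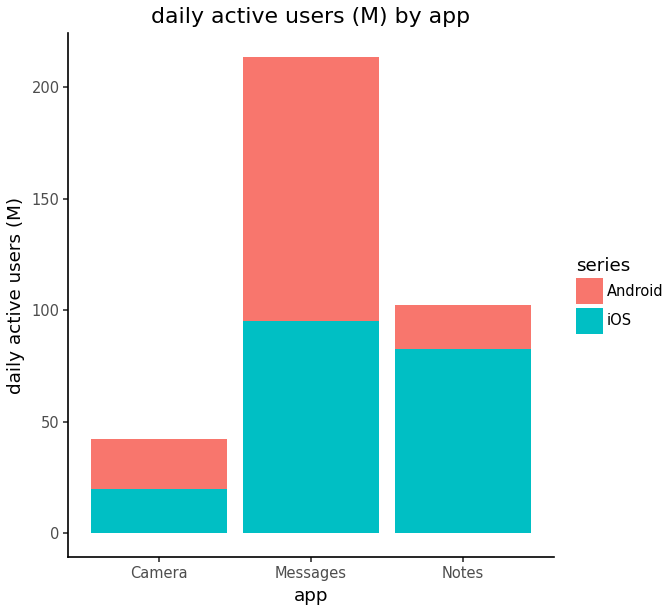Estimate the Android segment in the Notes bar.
≈ 20

Android top ≈ 100, bottom ≈ 80; segment ≈ 20.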